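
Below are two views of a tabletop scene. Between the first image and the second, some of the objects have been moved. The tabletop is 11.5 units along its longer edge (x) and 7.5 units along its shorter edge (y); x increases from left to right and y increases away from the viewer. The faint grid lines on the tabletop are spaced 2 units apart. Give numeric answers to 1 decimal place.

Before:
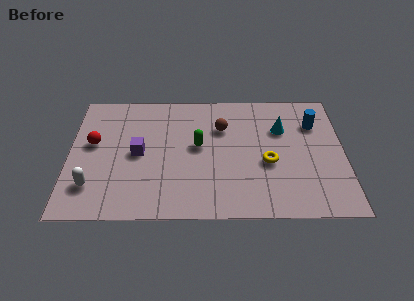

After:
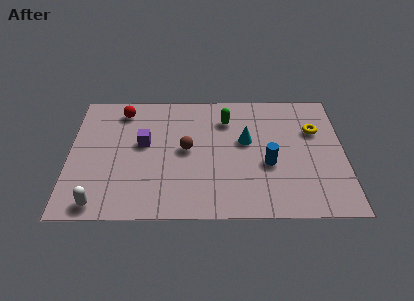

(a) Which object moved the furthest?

the blue cylinder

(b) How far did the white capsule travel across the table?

1.0

The white capsule moved from about (1.0, 1.8) to (1.3, 0.8), a distance of √(0.3² + 1.0²) ≈ 1.0.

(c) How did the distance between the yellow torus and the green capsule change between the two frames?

+0.7

They were about 3.1 units apart before and 3.8 after — 0.7 units further apart.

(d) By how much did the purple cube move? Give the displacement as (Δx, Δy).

(0.2, 0.6)

The purple cube was at about (2.9, 3.7) and moved to about (3.1, 4.3).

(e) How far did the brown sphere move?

2.0

The brown sphere was near (6.4, 5.2) before and (4.9, 3.9) after, so it travelled √(1.5² + 1.3²) ≈ 2.0 units.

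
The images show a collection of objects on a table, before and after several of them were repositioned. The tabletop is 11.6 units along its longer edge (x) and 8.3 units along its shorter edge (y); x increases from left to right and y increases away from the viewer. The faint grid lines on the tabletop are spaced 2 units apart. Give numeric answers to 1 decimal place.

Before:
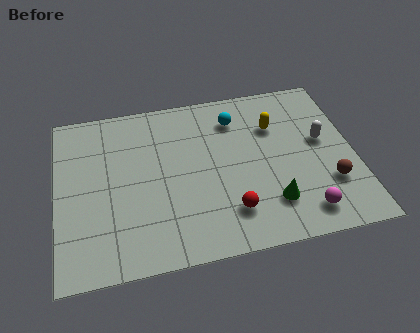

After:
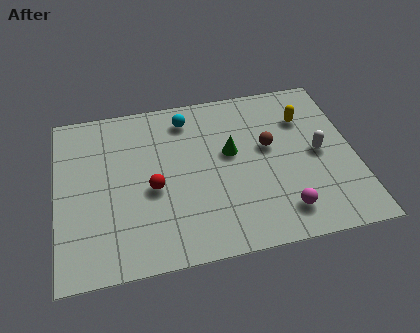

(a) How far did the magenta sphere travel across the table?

0.8

The magenta sphere was near (9.4, 1.3) before and (8.6, 1.5) after, so it travelled √(0.8² + 0.2²) ≈ 0.8 units.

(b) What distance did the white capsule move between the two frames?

0.6

The white capsule moved from about (10.4, 4.7) to (10.2, 4.1), a distance of √(0.2² + 0.6²) ≈ 0.6.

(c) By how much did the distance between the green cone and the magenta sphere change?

+2.4

Before: roughly 1.4 units apart; after: 3.8. That's 2.4 units further apart.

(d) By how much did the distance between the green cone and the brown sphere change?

-0.9

They were about 2.4 units apart before and 1.5 after — 0.9 units closer together.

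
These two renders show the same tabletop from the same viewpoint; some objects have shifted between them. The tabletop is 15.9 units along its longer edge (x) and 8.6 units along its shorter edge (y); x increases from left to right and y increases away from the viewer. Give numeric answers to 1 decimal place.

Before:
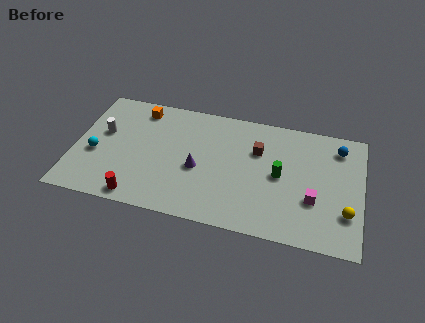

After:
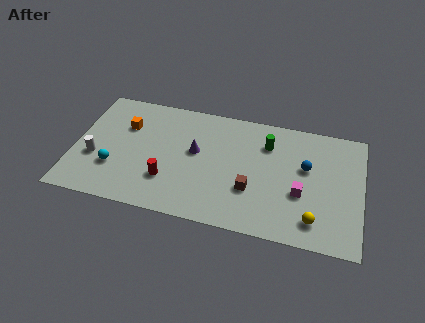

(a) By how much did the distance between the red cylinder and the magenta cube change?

-2.4

Before: roughly 9.7 units apart; after: 7.3. That's 2.4 units closer together.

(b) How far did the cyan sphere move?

1.4

From (1.2, 3.5) to (2.3, 2.7), the cyan sphere covered √(1.1² + 0.8²) ≈ 1.4 units.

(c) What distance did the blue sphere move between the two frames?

2.5

The blue sphere moved from about (14.5, 7.0) to (12.8, 5.2), a distance of √(1.7² + 1.8²) ≈ 2.5.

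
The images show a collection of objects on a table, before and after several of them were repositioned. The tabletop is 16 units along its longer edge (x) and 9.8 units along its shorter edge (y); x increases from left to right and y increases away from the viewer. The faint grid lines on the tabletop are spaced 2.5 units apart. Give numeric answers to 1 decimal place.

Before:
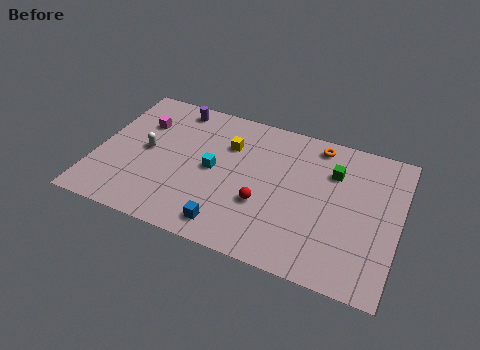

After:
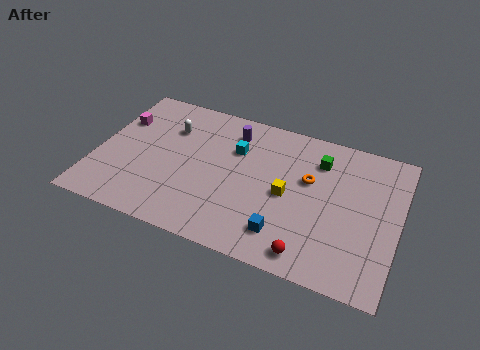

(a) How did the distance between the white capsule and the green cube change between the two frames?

-2.0

They were about 10.0 units apart before and 8.0 after — 2.0 units closer together.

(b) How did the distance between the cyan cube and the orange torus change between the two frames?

-2.3

Before: roughly 6.4 units apart; after: 4.1. That's 2.3 units closer together.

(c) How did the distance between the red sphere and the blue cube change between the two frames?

-1.0

Before: roughly 2.6 units apart; after: 1.6. That's 1.0 units closer together.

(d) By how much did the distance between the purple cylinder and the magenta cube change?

+3.8

The distance was about 2.3 in the first image and 6.1 in the second, so they moved 3.8 units further apart.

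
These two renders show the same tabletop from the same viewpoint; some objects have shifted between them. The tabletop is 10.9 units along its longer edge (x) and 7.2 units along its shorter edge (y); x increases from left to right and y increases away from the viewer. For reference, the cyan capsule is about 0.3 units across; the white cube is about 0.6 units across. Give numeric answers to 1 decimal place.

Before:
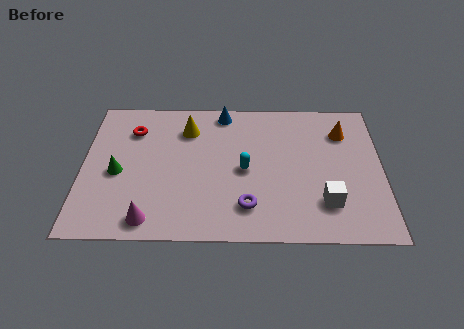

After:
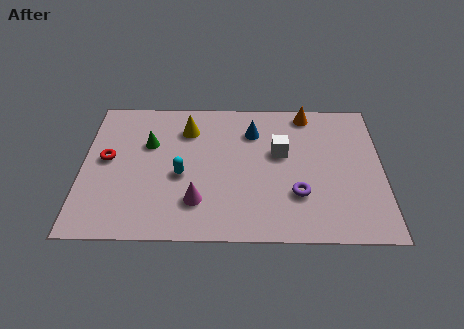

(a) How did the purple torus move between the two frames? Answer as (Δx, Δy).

(1.8, 0.6)

The purple torus started near (6.0, 1.6) and ended near (7.8, 2.2).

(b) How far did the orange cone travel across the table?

1.6

From (9.5, 5.4) to (8.2, 6.4), the orange cone covered √(1.3² + 1.0²) ≈ 1.6 units.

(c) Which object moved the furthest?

the white cube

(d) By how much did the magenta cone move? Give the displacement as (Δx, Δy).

(1.7, 0.9)

From the two frames, the magenta cone sits at roughly (2.5, 0.9) before and (4.2, 1.8) after.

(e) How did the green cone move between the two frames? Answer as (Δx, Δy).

(1.1, 1.5)

The green cone was at about (1.3, 3.2) and moved to about (2.4, 4.7).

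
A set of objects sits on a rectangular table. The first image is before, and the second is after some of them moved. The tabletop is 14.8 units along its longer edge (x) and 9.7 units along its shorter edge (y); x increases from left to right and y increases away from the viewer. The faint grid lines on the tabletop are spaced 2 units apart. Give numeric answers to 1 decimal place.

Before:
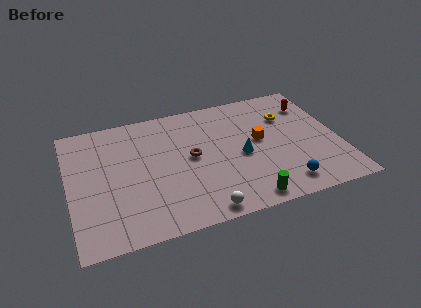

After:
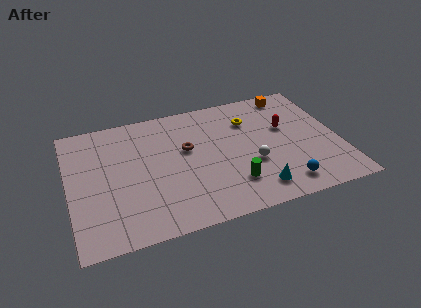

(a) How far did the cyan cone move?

2.8

The cyan cone moved from about (9.4, 4.4) to (9.9, 1.6), a distance of √(0.5² + 2.8²) ≈ 2.8.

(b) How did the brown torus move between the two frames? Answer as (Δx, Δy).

(-0.2, 0.7)

The brown torus started near (6.7, 5.1) and ended near (6.5, 5.8).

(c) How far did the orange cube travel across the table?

3.9

From (10.5, 5.3) to (12.6, 8.6), the orange cube covered √(2.1² + 3.3²) ≈ 3.9 units.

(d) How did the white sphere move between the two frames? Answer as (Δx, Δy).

(3.0, 2.7)

The white sphere started near (6.9, 0.9) and ended near (9.9, 3.6).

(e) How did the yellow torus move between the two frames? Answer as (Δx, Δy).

(-2.1, 0.3)

The yellow torus was at about (12.2, 6.8) and moved to about (10.1, 7.1).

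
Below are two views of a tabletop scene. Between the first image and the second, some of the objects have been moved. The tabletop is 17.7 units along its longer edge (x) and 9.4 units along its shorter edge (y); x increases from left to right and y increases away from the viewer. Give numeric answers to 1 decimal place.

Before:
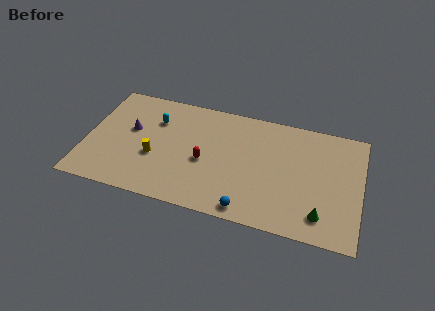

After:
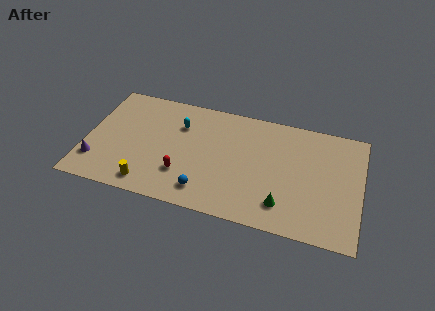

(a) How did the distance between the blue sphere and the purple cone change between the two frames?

-2.0

Before: roughly 9.1 units apart; after: 7.1. That's 2.0 units closer together.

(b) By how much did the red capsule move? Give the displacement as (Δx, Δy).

(-1.3, -1.4)

The red capsule started near (7.7, 4.1) and ended near (6.4, 2.7).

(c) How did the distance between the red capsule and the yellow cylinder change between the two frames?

-0.7

The distance was about 3.2 in the first image and 2.5 in the second, so they moved 0.7 units closer together.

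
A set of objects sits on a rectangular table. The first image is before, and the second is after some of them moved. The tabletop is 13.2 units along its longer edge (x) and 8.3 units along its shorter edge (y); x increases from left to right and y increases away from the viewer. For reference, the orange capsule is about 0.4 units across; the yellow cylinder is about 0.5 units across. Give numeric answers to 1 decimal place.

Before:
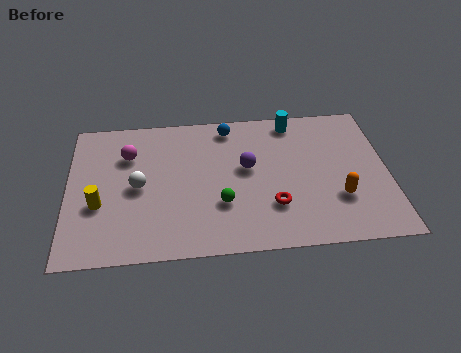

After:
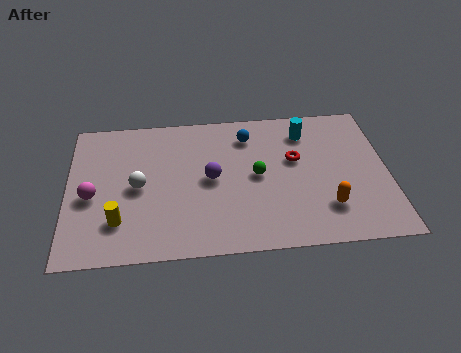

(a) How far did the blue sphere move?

1.0

From (6.7, 7.2) to (7.5, 6.6), the blue sphere covered √(0.8² + 0.6²) ≈ 1.0 units.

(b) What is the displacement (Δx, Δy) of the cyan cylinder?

(0.5, -0.7)

The cyan cylinder started near (9.4, 7.3) and ended near (9.9, 6.6).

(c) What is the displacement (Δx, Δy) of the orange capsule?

(-0.5, -0.5)

The orange capsule started near (11.1, 2.6) and ended near (10.6, 2.1).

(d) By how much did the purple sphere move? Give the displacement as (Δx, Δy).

(-1.5, -0.5)

The purple sphere started near (7.4, 4.7) and ended near (5.9, 4.2).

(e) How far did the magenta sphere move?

2.7

From (2.5, 5.9) to (1.0, 3.6), the magenta sphere covered √(1.5² + 2.3²) ≈ 2.7 units.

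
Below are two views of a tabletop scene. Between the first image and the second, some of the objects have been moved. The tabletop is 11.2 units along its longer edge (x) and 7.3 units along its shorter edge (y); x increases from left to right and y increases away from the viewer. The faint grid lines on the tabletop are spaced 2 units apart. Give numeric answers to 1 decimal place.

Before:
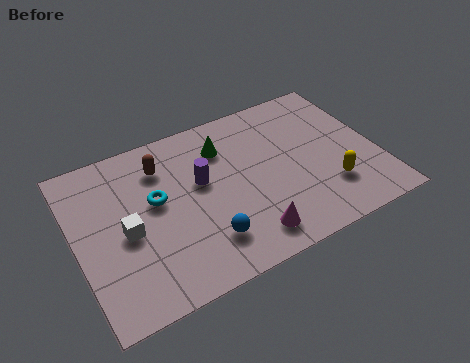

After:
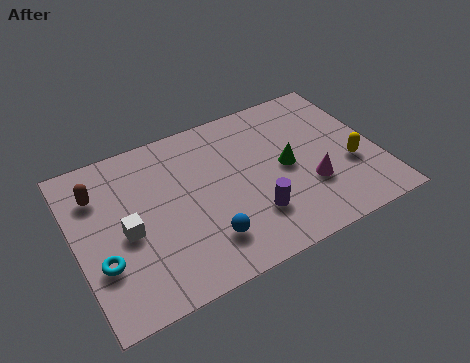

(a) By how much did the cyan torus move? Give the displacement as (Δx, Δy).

(-2.2, -1.8)

The cyan torus started near (3.0, 4.2) and ended near (0.8, 2.4).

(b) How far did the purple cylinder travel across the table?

2.8

The purple cylinder was near (4.7, 4.3) before and (6.3, 2.0) after, so it travelled √(1.6² + 2.3²) ≈ 2.8 units.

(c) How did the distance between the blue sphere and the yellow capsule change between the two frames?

+1.0

Before: roughly 4.7 units apart; after: 5.7. That's 1.0 units further apart.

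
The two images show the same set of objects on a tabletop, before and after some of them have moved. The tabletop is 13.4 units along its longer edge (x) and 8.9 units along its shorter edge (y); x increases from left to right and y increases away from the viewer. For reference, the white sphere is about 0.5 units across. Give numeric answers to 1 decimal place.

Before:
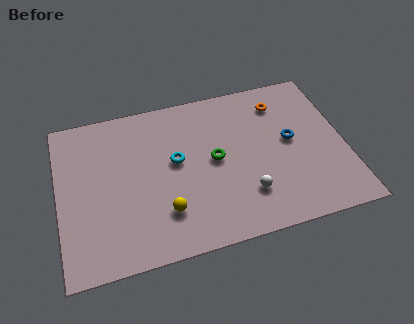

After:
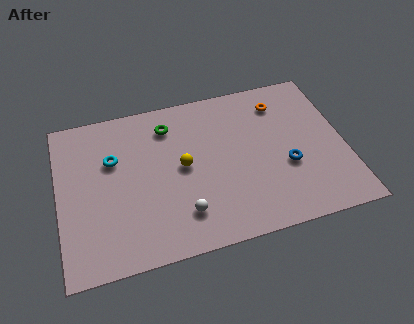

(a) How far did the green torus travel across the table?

3.2

The green torus moved from about (7.3, 4.6) to (5.3, 7.1), a distance of √(2.0² + 2.5²) ≈ 3.2.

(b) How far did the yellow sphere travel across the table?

2.5

From (4.8, 2.3) to (5.8, 4.6), the yellow sphere covered √(1.0² + 2.3²) ≈ 2.5 units.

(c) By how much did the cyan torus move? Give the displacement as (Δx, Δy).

(-2.9, 0.8)

The cyan torus was at about (5.5, 5.0) and moved to about (2.6, 5.8).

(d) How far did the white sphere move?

3.0

The white sphere was near (8.6, 2.3) before and (5.6, 2.0) after, so it travelled √(3.0² + 0.3²) ≈ 3.0 units.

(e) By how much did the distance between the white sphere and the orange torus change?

+1.9

They were about 5.2 units apart before and 7.1 after — 1.9 units further apart.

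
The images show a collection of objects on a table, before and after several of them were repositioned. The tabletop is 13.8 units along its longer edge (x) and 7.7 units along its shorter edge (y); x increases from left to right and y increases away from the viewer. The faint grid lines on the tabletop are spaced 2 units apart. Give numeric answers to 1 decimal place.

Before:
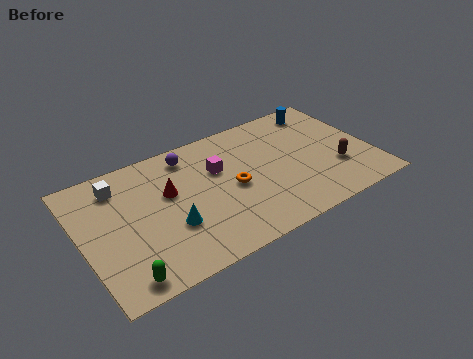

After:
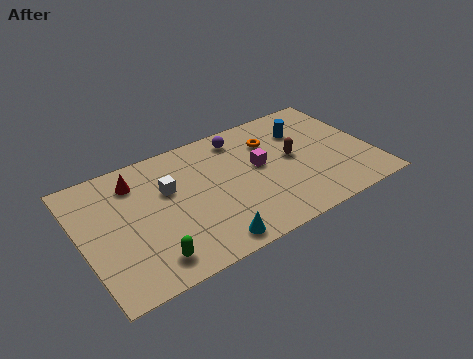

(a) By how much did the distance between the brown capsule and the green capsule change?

-2.8

Before: roughly 10.6 units apart; after: 7.8. That's 2.8 units closer together.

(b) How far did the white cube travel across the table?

2.6

The white cube moved from about (2.0, 6.2) to (4.2, 4.9), a distance of √(2.2² + 1.3²) ≈ 2.6.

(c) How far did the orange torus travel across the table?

3.0

From (7.1, 3.6) to (9.3, 5.6), the orange torus covered √(2.2² + 2.0²) ≈ 3.0 units.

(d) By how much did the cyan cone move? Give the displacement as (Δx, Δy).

(1.5, -1.8)

From the two frames, the cyan cone sits at roughly (4.0, 2.7) before and (5.5, 0.9) after.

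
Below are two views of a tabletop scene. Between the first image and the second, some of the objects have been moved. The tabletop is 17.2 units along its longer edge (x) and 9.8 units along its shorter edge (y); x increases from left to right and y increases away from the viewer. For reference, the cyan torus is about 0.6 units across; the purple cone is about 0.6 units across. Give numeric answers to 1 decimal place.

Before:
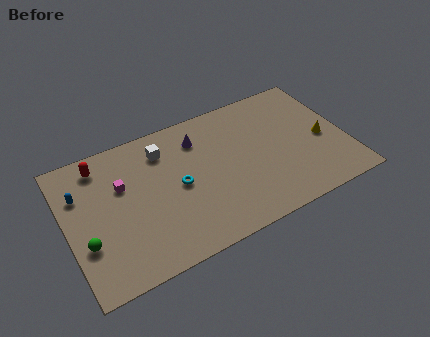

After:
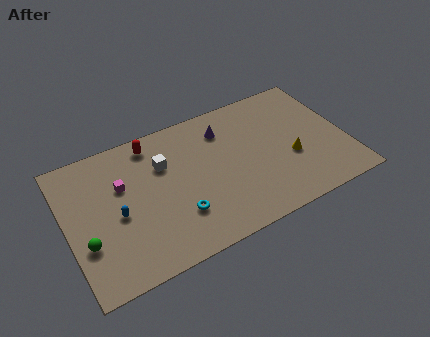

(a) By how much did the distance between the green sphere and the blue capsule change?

-1.2

Before: roughly 3.5 units apart; after: 2.3. That's 1.2 units closer together.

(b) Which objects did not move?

the magenta cube and the green sphere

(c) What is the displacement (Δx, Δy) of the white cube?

(-0.1, -1.0)

The white cube started near (6.2, 7.7) and ended near (6.1, 6.7).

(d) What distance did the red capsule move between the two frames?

3.2

From (2.4, 8.3) to (5.6, 8.5), the red capsule covered √(3.2² + 0.2²) ≈ 3.2 units.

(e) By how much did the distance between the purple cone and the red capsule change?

-1.5

They were about 6.0 units apart before and 4.5 after — 1.5 units closer together.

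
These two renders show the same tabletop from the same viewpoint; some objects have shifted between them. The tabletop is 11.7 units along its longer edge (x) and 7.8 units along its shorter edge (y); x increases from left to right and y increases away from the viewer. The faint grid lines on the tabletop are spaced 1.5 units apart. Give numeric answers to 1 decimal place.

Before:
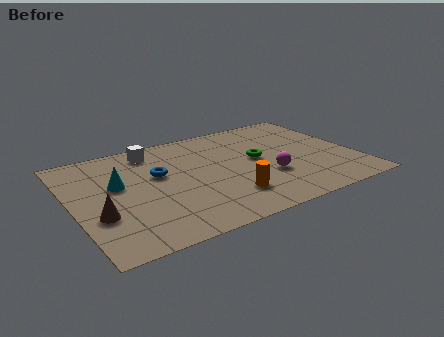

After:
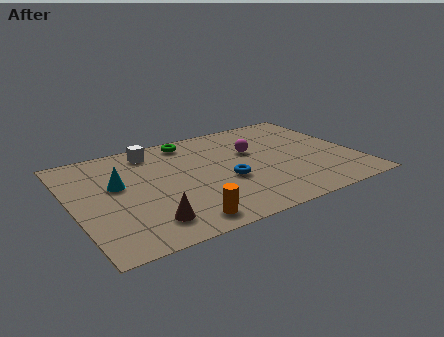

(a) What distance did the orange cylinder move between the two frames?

2.3

From (6.1, 1.9) to (4.0, 1.0), the orange cylinder covered √(2.1² + 0.9²) ≈ 2.3 units.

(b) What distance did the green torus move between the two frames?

3.6

The green torus moved from about (7.7, 4.2) to (5.2, 6.8), a distance of √(2.5² + 2.6²) ≈ 3.6.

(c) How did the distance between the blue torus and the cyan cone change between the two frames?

+2.9

Before: roughly 1.7 units apart; after: 4.6. That's 2.9 units further apart.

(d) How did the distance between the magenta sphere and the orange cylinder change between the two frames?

+3.3

They were about 2.0 units apart before and 5.3 after — 3.3 units further apart.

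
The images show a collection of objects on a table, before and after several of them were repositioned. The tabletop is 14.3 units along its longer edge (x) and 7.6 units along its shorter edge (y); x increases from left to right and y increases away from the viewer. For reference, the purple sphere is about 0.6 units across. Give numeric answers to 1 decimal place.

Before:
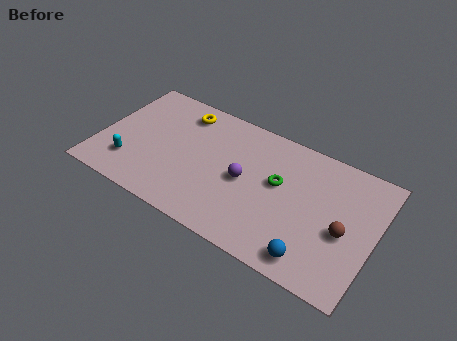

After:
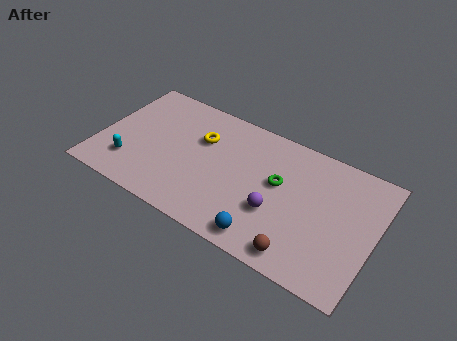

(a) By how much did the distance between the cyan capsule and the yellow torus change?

-0.3

The distance was about 4.9 in the first image and 4.6 in the second, so they moved 0.3 units closer together.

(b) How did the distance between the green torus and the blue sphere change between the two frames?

-0.6

Before: roughly 4.0 units apart; after: 3.4. That's 0.6 units closer together.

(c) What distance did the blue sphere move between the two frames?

2.4

From (11.5, 1.1) to (9.1, 1.0), the blue sphere covered √(2.4² + 0.1²) ≈ 2.4 units.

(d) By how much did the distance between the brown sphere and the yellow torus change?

-2.3

The distance was about 9.4 in the first image and 7.1 in the second, so they moved 2.3 units closer together.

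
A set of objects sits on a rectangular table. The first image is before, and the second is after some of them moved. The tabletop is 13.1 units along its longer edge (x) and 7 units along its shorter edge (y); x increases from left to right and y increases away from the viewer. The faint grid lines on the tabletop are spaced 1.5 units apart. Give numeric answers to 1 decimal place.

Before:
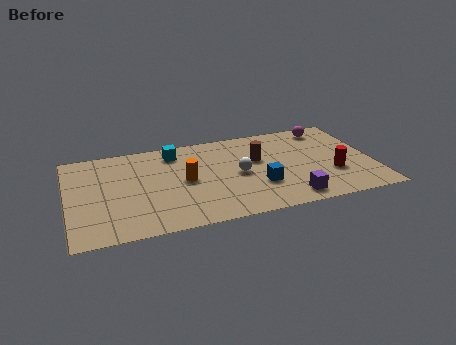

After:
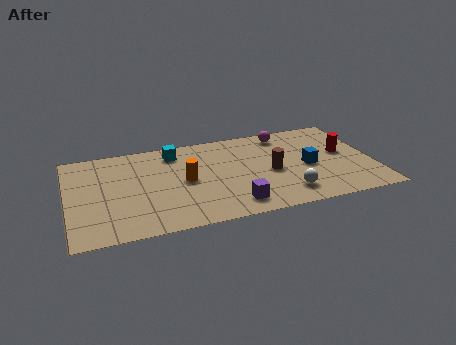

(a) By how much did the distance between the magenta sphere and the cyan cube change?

-1.9

The distance was about 6.7 in the first image and 4.8 in the second, so they moved 1.9 units closer together.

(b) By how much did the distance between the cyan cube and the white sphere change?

+2.8

They were about 3.5 units apart before and 6.3 after — 2.8 units further apart.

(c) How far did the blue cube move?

2.4

The blue cube was near (8.1, 2.3) before and (10.3, 3.2) after, so it travelled √(2.2² + 0.9²) ≈ 2.4 units.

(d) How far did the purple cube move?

2.4

The purple cube was near (9.3, 1.0) before and (6.9, 1.2) after, so it travelled √(2.4² + 0.2²) ≈ 2.4 units.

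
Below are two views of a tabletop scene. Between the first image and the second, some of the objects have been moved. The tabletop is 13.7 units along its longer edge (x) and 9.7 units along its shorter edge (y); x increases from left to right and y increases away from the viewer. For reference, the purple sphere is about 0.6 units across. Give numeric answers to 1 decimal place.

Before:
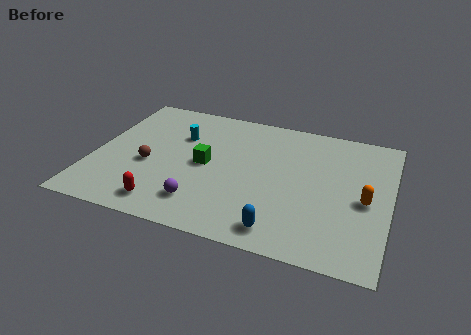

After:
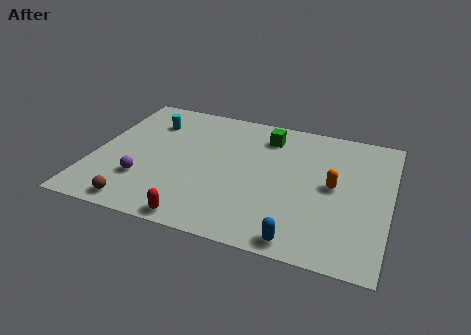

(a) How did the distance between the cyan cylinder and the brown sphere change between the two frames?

+3.4

The distance was about 2.9 in the first image and 6.3 in the second, so they moved 3.4 units further apart.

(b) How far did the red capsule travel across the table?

1.7

From (3.7, 1.4) to (5.3, 0.8), the red capsule covered √(1.6² + 0.6²) ≈ 1.7 units.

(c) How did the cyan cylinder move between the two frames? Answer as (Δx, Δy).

(-1.5, 0.7)

The cyan cylinder was at about (3.8, 6.6) and moved to about (2.3, 7.3).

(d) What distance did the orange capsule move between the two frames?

1.6

From (12.6, 4.4) to (11.1, 5.0), the orange capsule covered √(1.5² + 0.6²) ≈ 1.6 units.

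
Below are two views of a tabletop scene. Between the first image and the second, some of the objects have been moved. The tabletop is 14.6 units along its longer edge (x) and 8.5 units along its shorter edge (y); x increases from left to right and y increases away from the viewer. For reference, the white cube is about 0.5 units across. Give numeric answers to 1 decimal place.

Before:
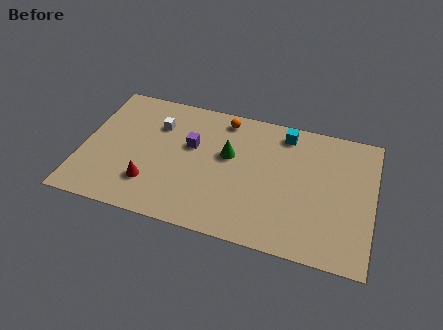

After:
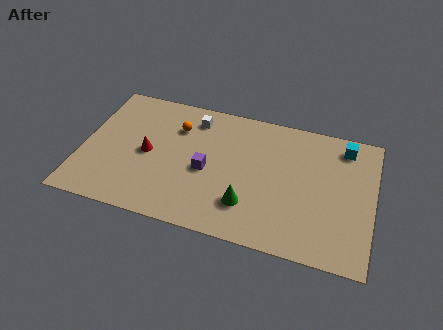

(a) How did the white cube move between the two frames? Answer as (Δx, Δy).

(1.8, 0.9)

From the two frames, the white cube sits at roughly (3.6, 6.1) before and (5.4, 7.0) after.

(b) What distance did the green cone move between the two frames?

3.1

The green cone moved from about (7.3, 5.1) to (8.5, 2.2), a distance of √(1.2² + 2.9²) ≈ 3.1.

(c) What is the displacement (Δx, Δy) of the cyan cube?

(3.0, -0.1)

The cyan cube was at about (10.0, 7.3) and moved to about (13.0, 7.2).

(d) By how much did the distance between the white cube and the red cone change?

-0.3

They were about 3.9 units apart before and 3.6 after — 0.3 units closer together.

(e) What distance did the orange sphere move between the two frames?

2.6

The orange sphere was near (6.9, 7.4) before and (4.6, 6.2) after, so it travelled √(2.3² + 1.2²) ≈ 2.6 units.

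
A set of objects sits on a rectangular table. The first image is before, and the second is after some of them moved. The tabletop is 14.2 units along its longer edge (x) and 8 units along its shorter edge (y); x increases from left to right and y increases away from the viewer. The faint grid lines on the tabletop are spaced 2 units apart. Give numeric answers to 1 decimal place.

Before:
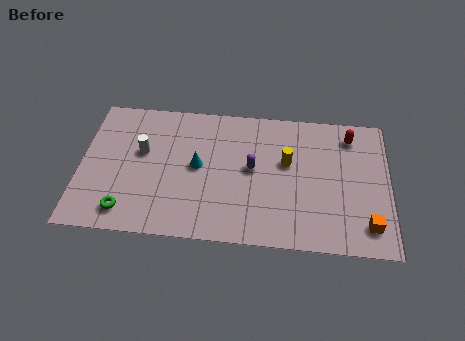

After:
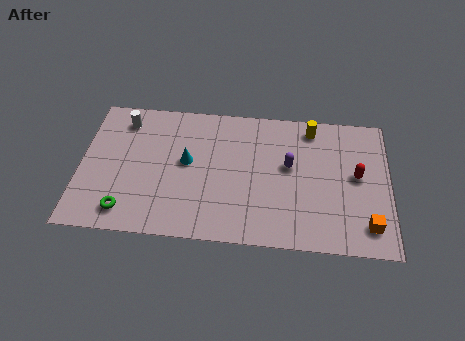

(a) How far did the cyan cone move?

0.5

The cyan cone moved from about (5.4, 4.2) to (4.9, 4.4), a distance of √(0.5² + 0.2²) ≈ 0.5.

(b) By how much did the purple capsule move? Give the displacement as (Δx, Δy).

(1.7, 0.3)

From the two frames, the purple capsule sits at roughly (7.9, 4.3) before and (9.6, 4.6) after.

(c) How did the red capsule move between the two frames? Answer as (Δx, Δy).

(0.3, -2.3)

The red capsule started near (12.4, 6.6) and ended near (12.7, 4.3).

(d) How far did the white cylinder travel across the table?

2.0

From (2.8, 4.8) to (1.9, 6.6), the white cylinder covered √(0.9² + 1.8²) ≈ 2.0 units.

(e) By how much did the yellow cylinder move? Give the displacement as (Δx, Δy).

(1.1, 2.1)

The yellow cylinder was at about (9.5, 4.8) and moved to about (10.6, 6.9).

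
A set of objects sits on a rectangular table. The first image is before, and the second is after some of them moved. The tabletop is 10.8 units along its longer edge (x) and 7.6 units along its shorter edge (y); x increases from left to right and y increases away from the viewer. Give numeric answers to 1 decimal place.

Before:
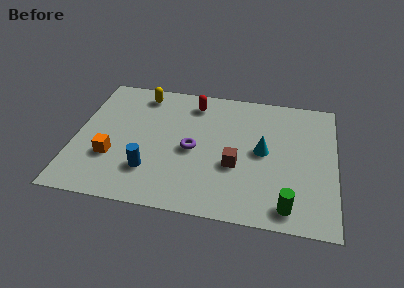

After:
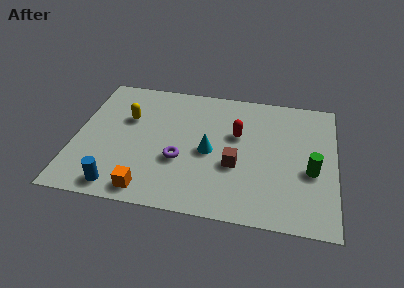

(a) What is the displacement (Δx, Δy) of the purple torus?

(-0.5, -0.7)

From the two frames, the purple torus sits at roughly (4.9, 3.5) before and (4.4, 2.8) after.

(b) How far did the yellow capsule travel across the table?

1.7

The yellow capsule was near (2.6, 6.5) before and (2.1, 4.9) after, so it travelled √(0.5² + 1.6²) ≈ 1.7 units.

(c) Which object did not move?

the brown cube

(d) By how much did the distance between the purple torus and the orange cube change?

-1.2

They were about 3.4 units apart before and 2.2 after — 1.2 units closer together.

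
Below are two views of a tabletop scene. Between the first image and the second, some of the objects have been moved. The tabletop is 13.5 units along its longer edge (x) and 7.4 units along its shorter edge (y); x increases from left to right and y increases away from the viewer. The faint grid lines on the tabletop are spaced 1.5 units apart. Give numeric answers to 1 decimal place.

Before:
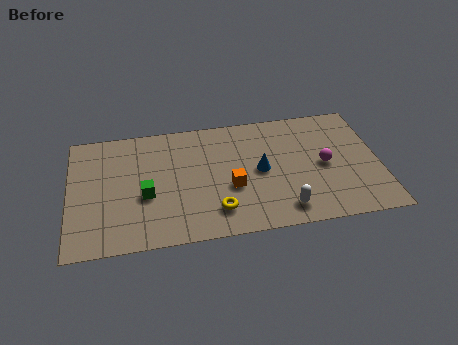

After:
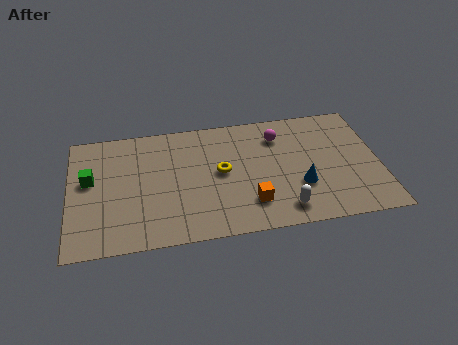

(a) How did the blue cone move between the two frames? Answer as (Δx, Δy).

(1.7, -1.2)

From the two frames, the blue cone sits at roughly (8.3, 3.7) before and (10.0, 2.5) after.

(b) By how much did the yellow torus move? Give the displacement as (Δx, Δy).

(0.3, 2.3)

The yellow torus was at about (6.3, 1.6) and moved to about (6.6, 3.9).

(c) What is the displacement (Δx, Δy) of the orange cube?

(0.8, -1.1)

The orange cube started near (7.0, 2.9) and ended near (7.8, 1.8).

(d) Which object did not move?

the white capsule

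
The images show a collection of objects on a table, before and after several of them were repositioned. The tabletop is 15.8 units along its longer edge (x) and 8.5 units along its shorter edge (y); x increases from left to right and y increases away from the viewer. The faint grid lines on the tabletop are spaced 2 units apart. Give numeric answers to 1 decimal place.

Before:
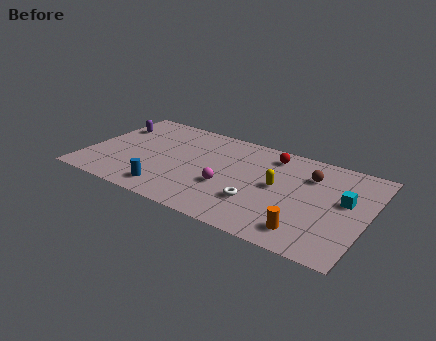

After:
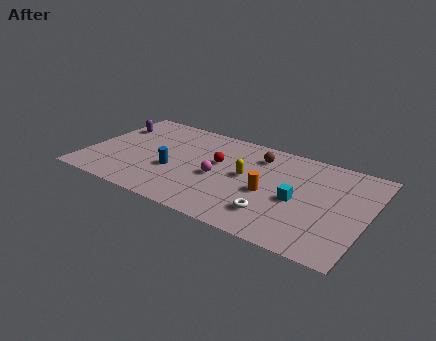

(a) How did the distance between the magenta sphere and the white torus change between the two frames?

+1.9

The distance was about 1.9 in the first image and 3.8 in the second, so they moved 1.9 units further apart.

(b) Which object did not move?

the purple capsule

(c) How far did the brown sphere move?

3.0

The brown sphere was near (12.4, 6.2) before and (9.4, 6.7) after, so it travelled √(3.0² + 0.5²) ≈ 3.0 units.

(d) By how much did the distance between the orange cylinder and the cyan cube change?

-2.2

Before: roughly 3.8 units apart; after: 1.6. That's 2.2 units closer together.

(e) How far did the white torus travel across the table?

1.2

From (9.9, 2.6) to (10.9, 2.0), the white torus covered √(1.0² + 0.6²) ≈ 1.2 units.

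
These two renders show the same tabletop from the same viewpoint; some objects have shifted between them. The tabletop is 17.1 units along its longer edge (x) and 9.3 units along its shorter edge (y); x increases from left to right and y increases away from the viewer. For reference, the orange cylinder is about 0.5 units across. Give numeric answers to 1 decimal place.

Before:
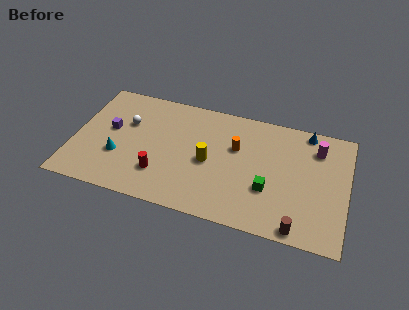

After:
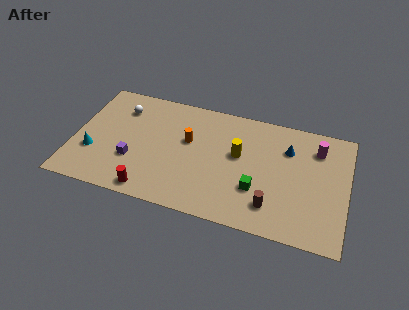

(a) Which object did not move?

the magenta cylinder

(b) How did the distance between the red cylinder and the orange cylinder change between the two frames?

-0.6

The distance was about 5.6 in the first image and 5.0 in the second, so they moved 0.6 units closer together.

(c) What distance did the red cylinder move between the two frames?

1.6

The red cylinder moved from about (5.6, 2.5) to (5.1, 1.0), a distance of √(0.5² + 1.5²) ≈ 1.6.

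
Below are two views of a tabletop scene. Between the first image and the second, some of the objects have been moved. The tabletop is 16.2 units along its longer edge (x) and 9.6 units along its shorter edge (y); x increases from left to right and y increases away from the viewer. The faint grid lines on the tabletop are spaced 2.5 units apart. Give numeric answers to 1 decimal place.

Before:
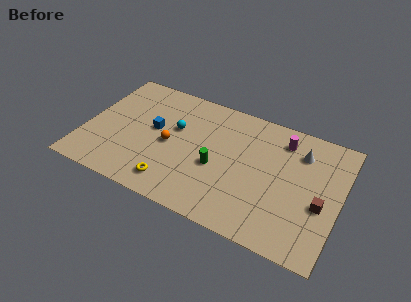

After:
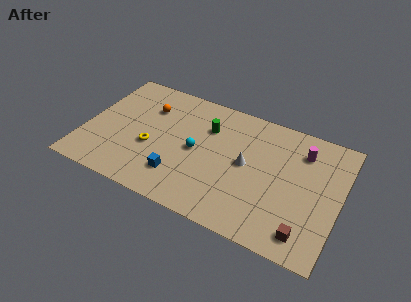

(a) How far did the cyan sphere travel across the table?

1.9

The cyan sphere moved from about (5.6, 5.9) to (7.1, 4.7), a distance of √(1.5² + 1.2²) ≈ 1.9.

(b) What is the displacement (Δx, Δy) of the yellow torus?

(-1.7, 2.2)

The yellow torus started near (6.0, 1.6) and ended near (4.3, 3.8).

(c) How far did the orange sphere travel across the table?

2.9

From (5.4, 4.5) to (3.7, 6.9), the orange sphere covered √(1.7² + 2.4²) ≈ 2.9 units.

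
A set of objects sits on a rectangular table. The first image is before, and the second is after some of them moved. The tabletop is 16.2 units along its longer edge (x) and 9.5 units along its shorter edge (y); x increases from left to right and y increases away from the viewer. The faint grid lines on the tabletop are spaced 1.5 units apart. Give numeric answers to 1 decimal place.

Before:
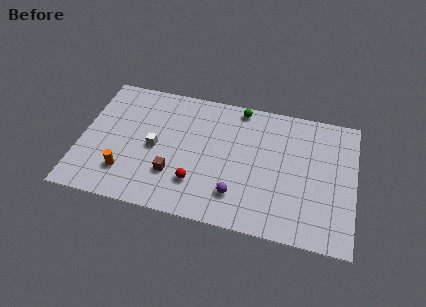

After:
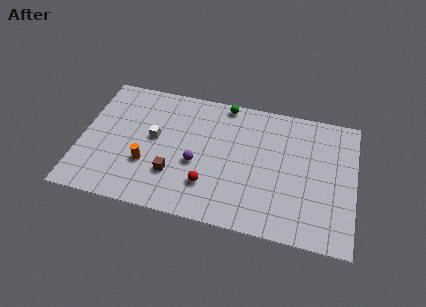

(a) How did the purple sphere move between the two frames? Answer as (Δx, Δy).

(-2.5, 1.7)

From the two frames, the purple sphere sits at roughly (9.4, 2.2) before and (6.9, 3.9) after.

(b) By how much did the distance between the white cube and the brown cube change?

+0.6

They were about 2.1 units apart before and 2.7 after — 0.6 units further apart.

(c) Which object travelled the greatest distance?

the purple sphere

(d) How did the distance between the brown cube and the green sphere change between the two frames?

-0.3

They were about 6.8 units apart before and 6.5 after — 0.3 units closer together.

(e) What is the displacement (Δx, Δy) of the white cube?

(-0.1, 0.7)

The white cube started near (4.4, 4.5) and ended near (4.3, 5.2).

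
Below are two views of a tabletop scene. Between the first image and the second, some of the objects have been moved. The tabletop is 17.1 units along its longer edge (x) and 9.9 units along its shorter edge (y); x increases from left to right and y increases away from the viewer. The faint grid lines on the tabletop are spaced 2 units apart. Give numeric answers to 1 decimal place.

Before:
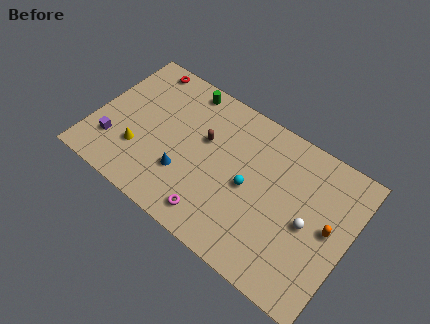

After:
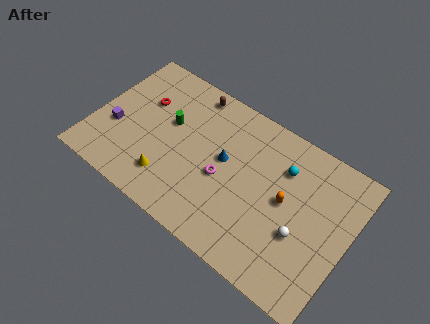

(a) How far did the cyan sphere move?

3.1

From (10.5, 4.7) to (12.4, 7.2), the cyan sphere covered √(1.9² + 2.5²) ≈ 3.1 units.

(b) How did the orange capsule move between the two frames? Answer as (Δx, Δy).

(-2.9, 0.1)

From the two frames, the orange capsule sits at roughly (15.8, 5.1) before and (12.9, 5.2) after.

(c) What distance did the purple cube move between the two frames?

1.1

From (1.6, 2.6) to (1.5, 3.7), the purple cube covered √(0.1² + 1.1²) ≈ 1.1 units.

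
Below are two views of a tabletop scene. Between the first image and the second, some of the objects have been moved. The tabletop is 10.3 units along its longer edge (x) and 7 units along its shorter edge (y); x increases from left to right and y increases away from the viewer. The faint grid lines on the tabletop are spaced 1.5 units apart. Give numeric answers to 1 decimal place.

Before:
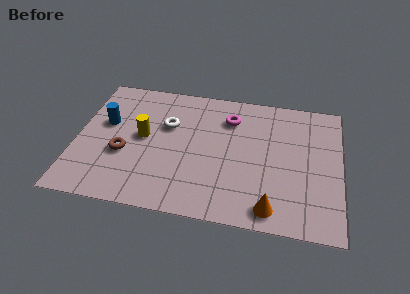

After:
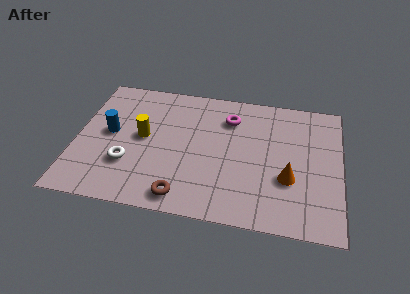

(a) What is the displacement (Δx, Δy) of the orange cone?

(0.6, 1.6)

The orange cone was at about (7.7, 0.9) and moved to about (8.3, 2.5).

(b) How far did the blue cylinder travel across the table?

0.5

The blue cylinder moved from about (1.1, 4.2) to (1.3, 3.7), a distance of √(0.2² + 0.5²) ≈ 0.5.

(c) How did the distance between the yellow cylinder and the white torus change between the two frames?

+0.4

They were about 1.2 units apart before and 1.6 after — 0.4 units further apart.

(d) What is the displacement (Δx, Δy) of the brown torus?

(2.4, -1.8)

From the two frames, the brown torus sits at roughly (1.9, 2.7) before and (4.3, 0.9) after.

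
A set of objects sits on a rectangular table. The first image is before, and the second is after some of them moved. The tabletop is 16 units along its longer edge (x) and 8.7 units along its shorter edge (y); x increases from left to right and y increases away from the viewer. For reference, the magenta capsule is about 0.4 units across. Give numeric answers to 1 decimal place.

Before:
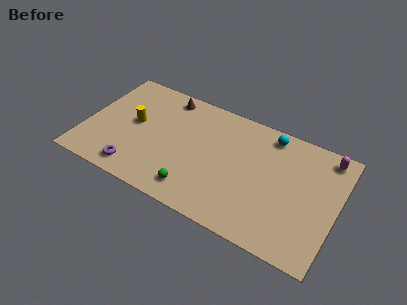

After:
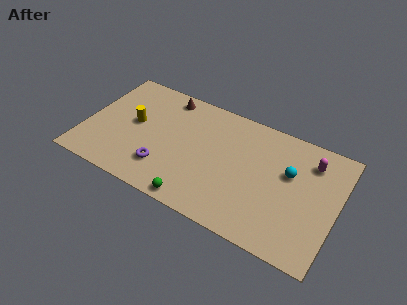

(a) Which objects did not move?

the yellow cylinder and the brown cone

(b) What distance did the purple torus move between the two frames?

1.9

From (3.6, 1.3) to (5.3, 2.2), the purple torus covered √(1.7² + 0.9²) ≈ 1.9 units.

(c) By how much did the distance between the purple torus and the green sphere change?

-1.1

They were about 3.8 units apart before and 2.7 after — 1.1 units closer together.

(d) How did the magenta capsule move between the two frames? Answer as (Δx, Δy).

(-0.9, -0.8)

From the two frames, the magenta capsule sits at roughly (15.0, 7.6) before and (14.1, 6.8) after.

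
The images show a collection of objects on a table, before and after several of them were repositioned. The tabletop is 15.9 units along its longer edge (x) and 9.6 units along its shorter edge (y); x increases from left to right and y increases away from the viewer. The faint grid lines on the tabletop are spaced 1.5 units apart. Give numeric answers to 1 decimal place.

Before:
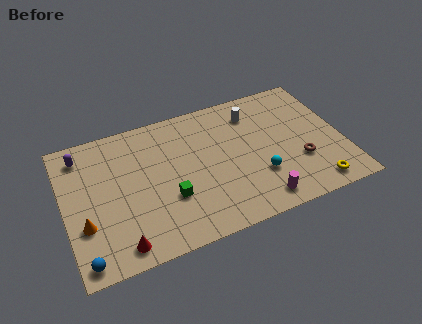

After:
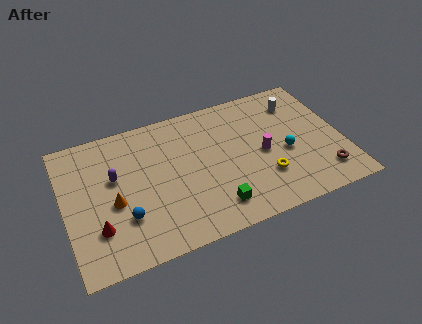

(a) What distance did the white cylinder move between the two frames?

2.6

The white cylinder moved from about (11.1, 7.6) to (13.7, 7.5), a distance of √(2.6² + 0.1²) ≈ 2.6.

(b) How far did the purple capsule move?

2.8

From (1.2, 8.0) to (2.9, 5.8), the purple capsule covered √(1.7² + 2.2²) ≈ 2.8 units.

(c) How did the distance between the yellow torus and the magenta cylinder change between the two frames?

-1.5

The distance was about 3.2 in the first image and 1.7 in the second, so they moved 1.5 units closer together.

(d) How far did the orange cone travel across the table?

1.9

The orange cone was near (1.0, 3.2) before and (2.7, 4.1) after, so it travelled √(1.7² + 0.9²) ≈ 1.9 units.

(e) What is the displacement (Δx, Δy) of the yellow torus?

(-2.7, 1.6)

The yellow torus started near (13.9, 1.2) and ended near (11.2, 2.8).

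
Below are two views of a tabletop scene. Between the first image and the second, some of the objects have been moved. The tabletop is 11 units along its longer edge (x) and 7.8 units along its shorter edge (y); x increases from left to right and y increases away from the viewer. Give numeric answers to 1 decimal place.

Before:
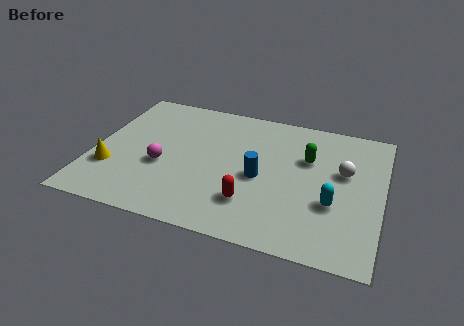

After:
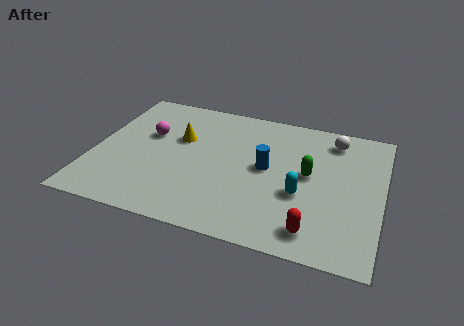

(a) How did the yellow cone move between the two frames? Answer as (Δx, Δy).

(2.4, 2.5)

From the two frames, the yellow cone sits at roughly (0.8, 2.4) before and (3.2, 4.9) after.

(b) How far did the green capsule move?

0.9

The green capsule moved from about (8.1, 5.1) to (8.2, 4.2), a distance of √(0.1² + 0.9²) ≈ 0.9.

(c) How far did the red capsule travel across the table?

2.5

From (6.2, 2.0) to (8.6, 1.2), the red capsule covered √(2.4² + 0.8²) ≈ 2.5 units.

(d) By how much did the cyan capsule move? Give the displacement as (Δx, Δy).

(-1.2, 0.2)

The cyan capsule was at about (9.2, 2.8) and moved to about (8.0, 3.0).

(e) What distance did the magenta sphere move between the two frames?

1.8

From (2.7, 3.1) to (2.0, 4.8), the magenta sphere covered √(0.7² + 1.7²) ≈ 1.8 units.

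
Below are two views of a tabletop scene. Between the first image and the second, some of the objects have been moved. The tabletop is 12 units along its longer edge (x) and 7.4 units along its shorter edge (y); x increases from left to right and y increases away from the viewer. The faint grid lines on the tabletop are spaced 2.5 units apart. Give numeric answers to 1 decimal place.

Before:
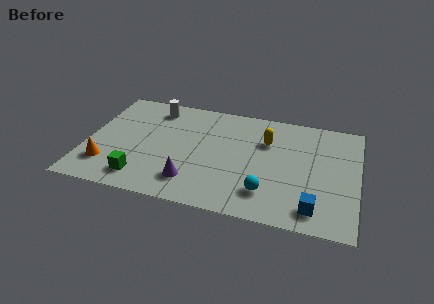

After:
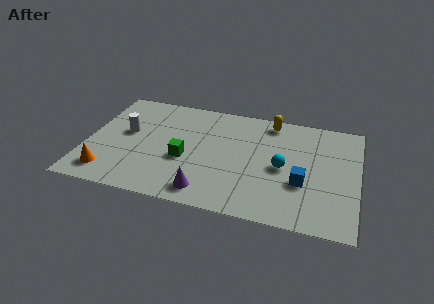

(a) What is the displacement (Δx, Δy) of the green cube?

(1.8, 1.7)

From the two frames, the green cube sits at roughly (2.6, 1.3) before and (4.4, 3.0) after.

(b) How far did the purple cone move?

0.9

From (4.8, 1.6) to (5.5, 1.1), the purple cone covered √(0.7² + 0.5²) ≈ 0.9 units.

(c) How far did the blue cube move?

1.6

The blue cube was near (10.2, 1.2) before and (9.6, 2.7) after, so it travelled √(0.6² + 1.5²) ≈ 1.6 units.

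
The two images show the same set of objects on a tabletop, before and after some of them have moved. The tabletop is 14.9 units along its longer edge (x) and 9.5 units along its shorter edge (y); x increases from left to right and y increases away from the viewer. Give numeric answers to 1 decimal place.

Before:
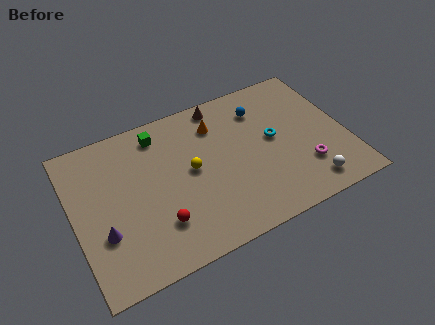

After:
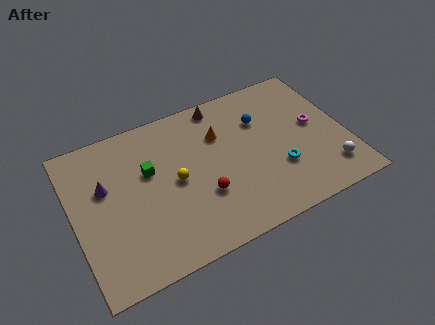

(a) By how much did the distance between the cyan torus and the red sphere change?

-3.0

The distance was about 7.2 in the first image and 4.2 in the second, so they moved 3.0 units closer together.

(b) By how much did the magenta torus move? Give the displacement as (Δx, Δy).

(0.9, 2.5)

The magenta torus started near (12.4, 2.6) and ended near (13.3, 5.1).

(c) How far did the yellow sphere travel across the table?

0.9

From (6.4, 5.0) to (5.5, 4.7), the yellow sphere covered √(0.9² + 0.3²) ≈ 0.9 units.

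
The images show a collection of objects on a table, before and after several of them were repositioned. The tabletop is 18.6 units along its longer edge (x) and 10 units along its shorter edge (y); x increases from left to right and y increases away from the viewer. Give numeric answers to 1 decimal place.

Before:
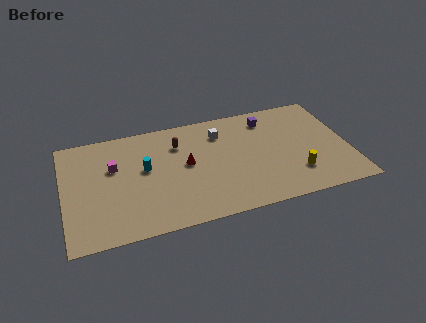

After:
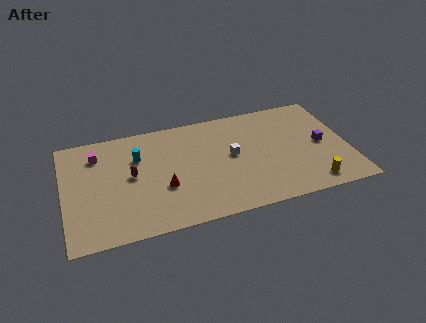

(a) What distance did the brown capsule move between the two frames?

3.8

The brown capsule moved from about (7.6, 7.4) to (4.4, 5.3), a distance of √(3.2² + 2.1²) ≈ 3.8.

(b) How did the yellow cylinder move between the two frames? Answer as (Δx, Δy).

(0.9, -1.2)

The yellow cylinder was at about (15.0, 2.6) and moved to about (15.9, 1.4).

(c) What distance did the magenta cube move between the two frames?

1.7

The magenta cube was near (3.3, 6.4) before and (2.3, 7.8) after, so it travelled √(1.0² + 1.4²) ≈ 1.7 units.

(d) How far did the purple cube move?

4.7

The purple cube moved from about (13.6, 8.2) to (16.9, 4.9), a distance of √(3.3² + 3.3²) ≈ 4.7.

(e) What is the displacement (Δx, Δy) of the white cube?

(0.6, -2.3)

The white cube was at about (10.4, 7.7) and moved to about (11.0, 5.4).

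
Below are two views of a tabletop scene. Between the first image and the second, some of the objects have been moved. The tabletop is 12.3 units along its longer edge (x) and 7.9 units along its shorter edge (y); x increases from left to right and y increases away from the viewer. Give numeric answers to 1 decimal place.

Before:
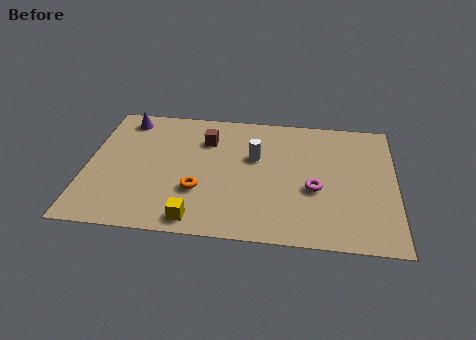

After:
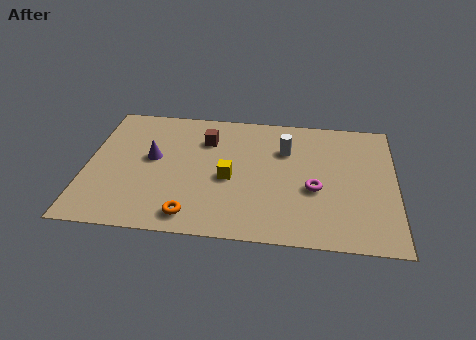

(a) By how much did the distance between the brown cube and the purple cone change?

-0.9

The distance was about 3.4 in the first image and 2.5 in the second, so they moved 0.9 units closer together.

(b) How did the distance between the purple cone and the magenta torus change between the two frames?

-1.9

Before: roughly 8.5 units apart; after: 6.6. That's 1.9 units closer together.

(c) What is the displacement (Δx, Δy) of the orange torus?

(-0.2, -1.5)

From the two frames, the orange torus sits at roughly (4.5, 2.6) before and (4.3, 1.1) after.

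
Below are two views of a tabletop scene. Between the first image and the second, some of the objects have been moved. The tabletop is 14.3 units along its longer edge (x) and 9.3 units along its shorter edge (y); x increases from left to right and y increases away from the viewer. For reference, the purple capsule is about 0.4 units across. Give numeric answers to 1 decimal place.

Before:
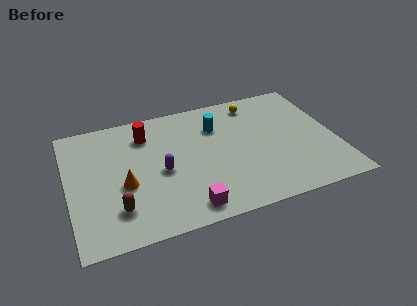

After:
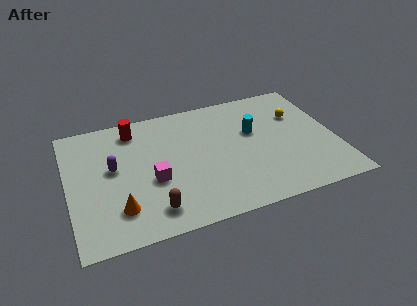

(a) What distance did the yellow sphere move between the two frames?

2.7

From (10.3, 7.9) to (12.5, 6.3), the yellow sphere covered √(2.2² + 1.6²) ≈ 2.7 units.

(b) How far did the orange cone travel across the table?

1.6

The orange cone moved from about (2.9, 3.8) to (2.5, 2.2), a distance of √(0.4² + 1.6²) ≈ 1.6.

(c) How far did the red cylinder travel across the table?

0.8

From (4.3, 7.2) to (3.7, 7.8), the red cylinder covered √(0.6² + 0.6²) ≈ 0.8 units.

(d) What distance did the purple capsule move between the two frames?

2.7

The purple capsule was near (4.9, 4.2) before and (2.4, 5.2) after, so it travelled √(2.5² + 1.0²) ≈ 2.7 units.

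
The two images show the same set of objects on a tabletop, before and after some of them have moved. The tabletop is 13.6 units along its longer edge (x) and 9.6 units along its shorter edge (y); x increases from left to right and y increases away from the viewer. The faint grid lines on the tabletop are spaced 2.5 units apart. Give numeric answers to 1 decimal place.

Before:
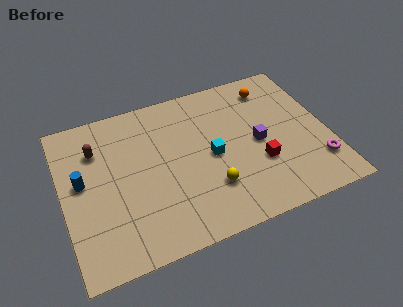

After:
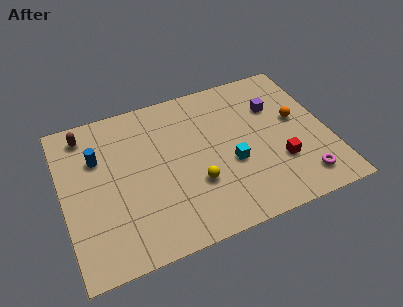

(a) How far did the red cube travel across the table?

1.0

From (9.9, 3.3) to (10.9, 3.0), the red cube covered √(1.0² + 0.3²) ≈ 1.0 units.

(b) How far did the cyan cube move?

1.2

From (7.6, 4.6) to (8.5, 3.8), the cyan cube covered √(0.9² + 0.8²) ≈ 1.2 units.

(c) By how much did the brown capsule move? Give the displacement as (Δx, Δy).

(-0.5, 1.2)

From the two frames, the brown capsule sits at roughly (1.9, 7.0) before and (1.4, 8.2) after.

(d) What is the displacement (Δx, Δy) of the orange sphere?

(1.0, -2.5)

The orange sphere started near (11.1, 7.9) and ended near (12.1, 5.4).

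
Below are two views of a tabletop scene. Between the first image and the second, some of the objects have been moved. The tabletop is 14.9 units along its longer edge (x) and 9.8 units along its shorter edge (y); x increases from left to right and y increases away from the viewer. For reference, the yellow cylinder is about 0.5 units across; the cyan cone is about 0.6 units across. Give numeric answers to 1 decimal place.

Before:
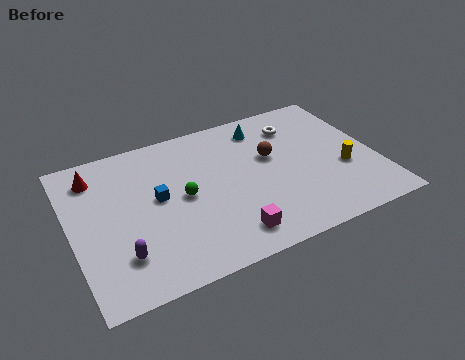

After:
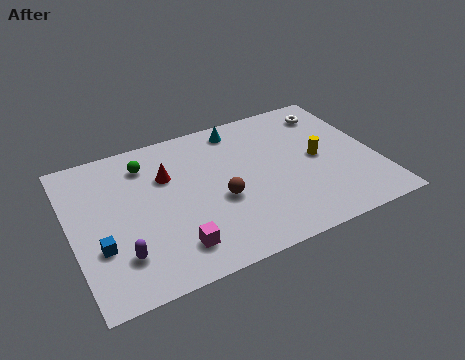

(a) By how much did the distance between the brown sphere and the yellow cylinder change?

+1.1

The distance was about 4.0 in the first image and 5.1 in the second, so they moved 1.1 units further apart.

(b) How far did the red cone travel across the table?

3.6

From (1.4, 7.9) to (4.8, 6.6), the red cone covered √(3.4² + 1.3²) ≈ 3.6 units.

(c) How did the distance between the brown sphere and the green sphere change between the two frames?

+0.4

The distance was about 4.6 in the first image and 5.0 in the second, so they moved 0.4 units further apart.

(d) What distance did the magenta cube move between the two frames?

2.6

From (7.2, 1.6) to (4.6, 1.9), the magenta cube covered √(2.6² + 0.3²) ≈ 2.6 units.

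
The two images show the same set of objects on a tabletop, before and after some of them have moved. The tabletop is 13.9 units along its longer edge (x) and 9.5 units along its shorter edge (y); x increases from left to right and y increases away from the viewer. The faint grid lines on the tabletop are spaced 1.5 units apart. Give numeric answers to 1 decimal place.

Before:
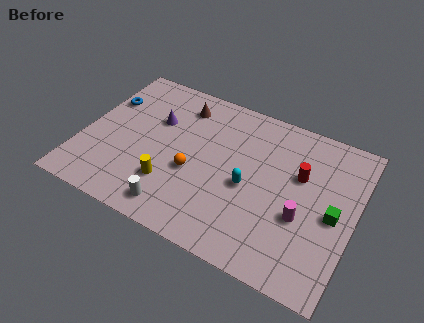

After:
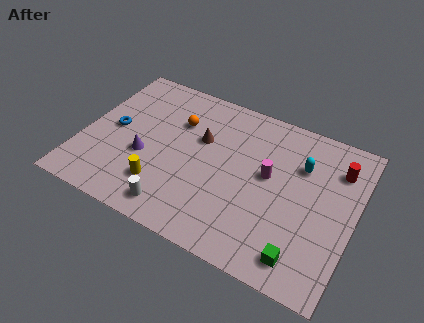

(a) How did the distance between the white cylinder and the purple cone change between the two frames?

-2.1

They were about 5.2 units apart before and 3.1 after — 2.1 units closer together.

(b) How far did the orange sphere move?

3.0

The orange sphere moved from about (5.8, 3.8) to (4.6, 6.6), a distance of √(1.2² + 2.8²) ≈ 3.0.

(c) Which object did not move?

the white cylinder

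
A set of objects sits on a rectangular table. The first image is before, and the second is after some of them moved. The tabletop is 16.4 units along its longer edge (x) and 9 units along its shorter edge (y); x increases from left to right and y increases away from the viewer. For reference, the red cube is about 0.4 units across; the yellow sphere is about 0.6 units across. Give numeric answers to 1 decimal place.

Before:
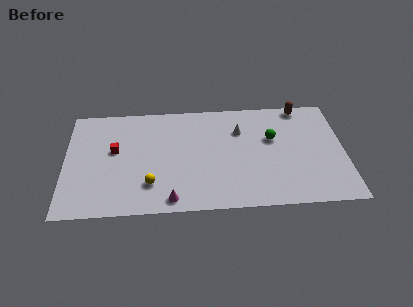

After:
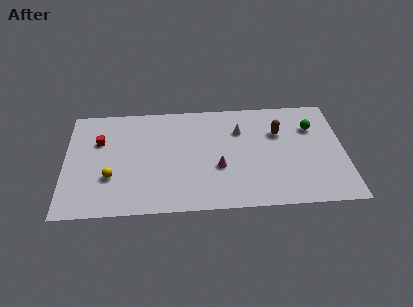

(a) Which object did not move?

the white cone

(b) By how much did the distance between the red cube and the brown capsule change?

-0.9

The distance was about 11.5 in the first image and 10.6 in the second, so they moved 0.9 units closer together.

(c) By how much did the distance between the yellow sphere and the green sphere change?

+4.5

The distance was about 7.9 in the first image and 12.4 in the second, so they moved 4.5 units further apart.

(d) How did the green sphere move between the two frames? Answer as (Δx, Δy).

(2.4, 0.8)

The green sphere was at about (12.2, 5.6) and moved to about (14.6, 6.4).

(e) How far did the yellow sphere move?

2.4

From (5.0, 2.3) to (2.7, 3.0), the yellow sphere covered √(2.3² + 0.7²) ≈ 2.4 units.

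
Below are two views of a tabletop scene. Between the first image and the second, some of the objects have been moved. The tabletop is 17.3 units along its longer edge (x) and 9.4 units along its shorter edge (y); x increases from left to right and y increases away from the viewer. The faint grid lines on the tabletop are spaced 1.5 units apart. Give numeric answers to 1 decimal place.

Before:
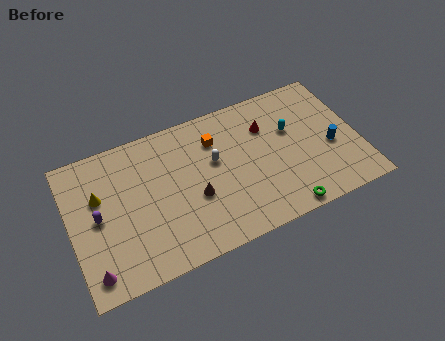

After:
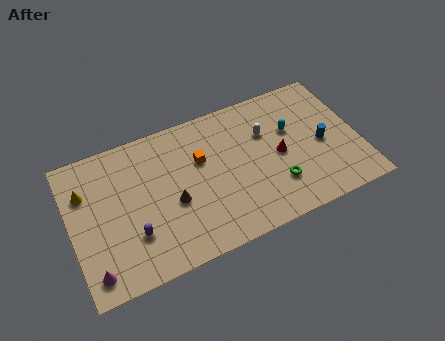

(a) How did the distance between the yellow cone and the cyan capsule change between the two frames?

+0.8

The distance was about 11.6 in the first image and 12.4 in the second, so they moved 0.8 units further apart.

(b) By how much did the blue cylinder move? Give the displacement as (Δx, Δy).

(-0.5, 0.4)

From the two frames, the blue cylinder sits at roughly (15.6, 3.9) before and (15.1, 4.3) after.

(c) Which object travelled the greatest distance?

the white capsule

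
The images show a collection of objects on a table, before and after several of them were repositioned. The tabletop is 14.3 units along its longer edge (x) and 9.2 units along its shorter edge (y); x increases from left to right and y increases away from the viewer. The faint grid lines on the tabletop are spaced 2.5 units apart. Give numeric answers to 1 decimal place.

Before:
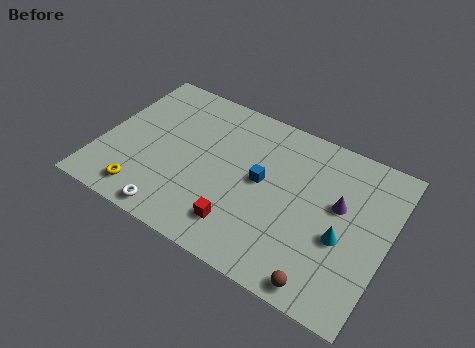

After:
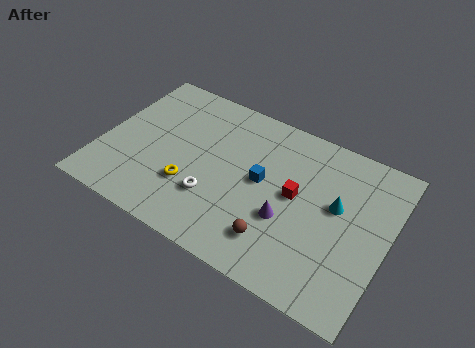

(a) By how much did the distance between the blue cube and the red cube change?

-1.4

Before: roughly 3.1 units apart; after: 1.7. That's 1.4 units closer together.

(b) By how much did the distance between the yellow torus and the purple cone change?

-5.2

They were about 10.0 units apart before and 4.8 after — 5.2 units closer together.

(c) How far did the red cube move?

3.8

From (7.4, 1.9) to (9.7, 4.9), the red cube covered √(2.3² + 3.0²) ≈ 3.8 units.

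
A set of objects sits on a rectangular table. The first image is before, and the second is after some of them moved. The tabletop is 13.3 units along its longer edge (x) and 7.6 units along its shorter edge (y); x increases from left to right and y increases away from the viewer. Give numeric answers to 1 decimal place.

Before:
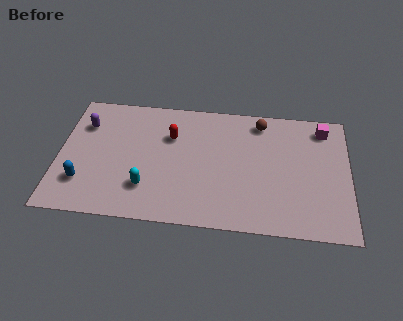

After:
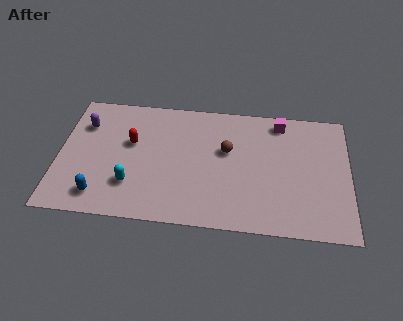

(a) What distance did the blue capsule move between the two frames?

1.1

The blue capsule was near (1.2, 2.0) before and (2.0, 1.3) after, so it travelled √(0.8² + 0.7²) ≈ 1.1 units.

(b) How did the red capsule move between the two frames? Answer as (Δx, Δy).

(-1.8, -0.6)

The red capsule was at about (5.1, 5.2) and moved to about (3.3, 4.6).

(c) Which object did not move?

the purple capsule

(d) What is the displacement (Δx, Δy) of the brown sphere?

(-1.5, -1.9)

The brown sphere was at about (9.2, 6.5) and moved to about (7.7, 4.6).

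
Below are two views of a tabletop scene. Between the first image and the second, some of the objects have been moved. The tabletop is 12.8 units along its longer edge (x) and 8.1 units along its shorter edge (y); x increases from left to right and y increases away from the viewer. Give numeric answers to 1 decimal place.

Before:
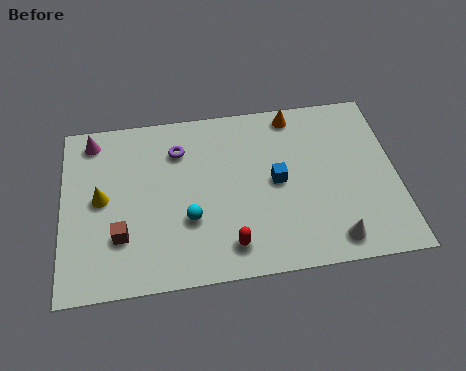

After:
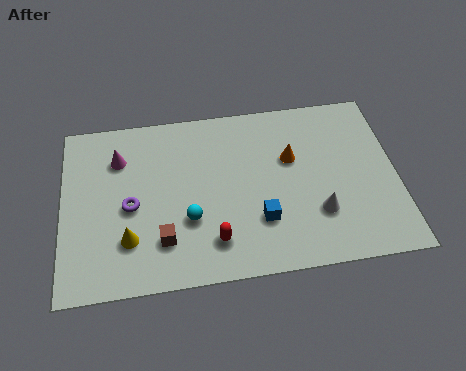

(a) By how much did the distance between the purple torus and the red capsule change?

-1.3

Before: roughly 5.0 units apart; after: 3.7. That's 1.3 units closer together.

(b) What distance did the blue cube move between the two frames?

1.8

From (8.2, 4.1) to (7.5, 2.4), the blue cube covered √(0.7² + 1.7²) ≈ 1.8 units.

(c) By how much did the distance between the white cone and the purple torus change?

-0.4

The distance was about 7.6 in the first image and 7.2 in the second, so they moved 0.4 units closer together.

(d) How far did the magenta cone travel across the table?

1.4

The magenta cone was near (1.2, 7.0) before and (2.2, 6.0) after, so it travelled √(1.0² + 1.0²) ≈ 1.4 units.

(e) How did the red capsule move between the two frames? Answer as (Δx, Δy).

(-0.6, 0.3)

The red capsule was at about (6.3, 1.4) and moved to about (5.7, 1.7).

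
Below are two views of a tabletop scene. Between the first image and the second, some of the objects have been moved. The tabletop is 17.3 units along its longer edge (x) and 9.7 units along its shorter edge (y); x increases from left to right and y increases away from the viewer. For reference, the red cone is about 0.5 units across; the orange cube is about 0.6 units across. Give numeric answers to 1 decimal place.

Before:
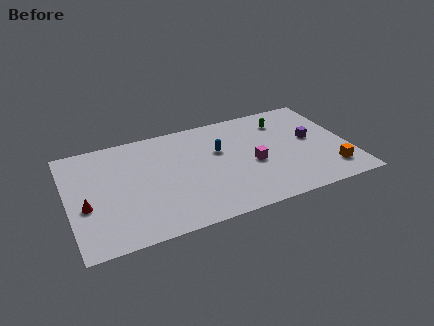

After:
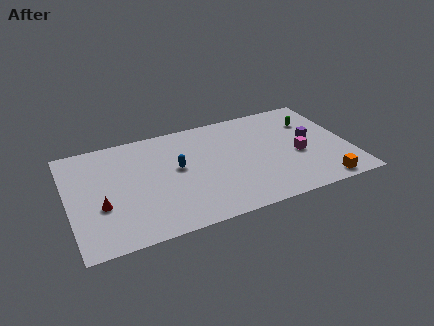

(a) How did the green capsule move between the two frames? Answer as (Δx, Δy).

(1.7, -0.6)

The green capsule started near (13.6, 7.6) and ended near (15.3, 7.0).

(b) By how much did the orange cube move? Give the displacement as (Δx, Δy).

(-0.7, -1.0)

The orange cube was at about (15.9, 2.0) and moved to about (15.2, 1.0).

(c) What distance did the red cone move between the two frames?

0.9

The red cone was near (1.0, 3.9) before and (1.9, 3.6) after, so it travelled √(0.9² + 0.3²) ≈ 0.9 units.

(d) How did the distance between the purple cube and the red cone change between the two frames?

-0.9

Before: roughly 14.2 units apart; after: 13.3. That's 0.9 units closer together.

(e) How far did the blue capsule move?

2.8

From (9.4, 6.1) to (6.7, 5.4), the blue capsule covered √(2.7² + 0.7²) ≈ 2.8 units.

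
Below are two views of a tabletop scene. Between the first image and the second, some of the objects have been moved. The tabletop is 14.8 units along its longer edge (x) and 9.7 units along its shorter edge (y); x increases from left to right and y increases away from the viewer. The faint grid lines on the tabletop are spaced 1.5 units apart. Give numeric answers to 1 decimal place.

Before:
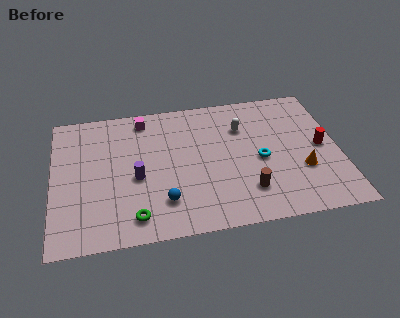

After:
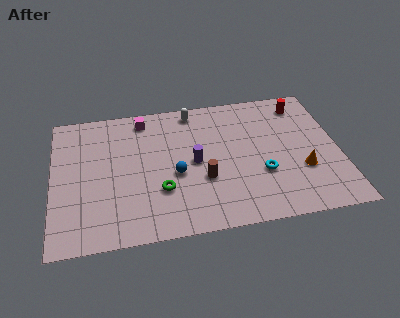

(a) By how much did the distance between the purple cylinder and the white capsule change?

-2.4

They were about 6.2 units apart before and 3.8 after — 2.4 units closer together.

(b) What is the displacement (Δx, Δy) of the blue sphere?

(0.7, 1.8)

The blue sphere was at about (5.6, 2.3) and moved to about (6.3, 4.1).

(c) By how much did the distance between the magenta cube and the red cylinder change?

-1.5

They were about 9.8 units apart before and 8.3 after — 1.5 units closer together.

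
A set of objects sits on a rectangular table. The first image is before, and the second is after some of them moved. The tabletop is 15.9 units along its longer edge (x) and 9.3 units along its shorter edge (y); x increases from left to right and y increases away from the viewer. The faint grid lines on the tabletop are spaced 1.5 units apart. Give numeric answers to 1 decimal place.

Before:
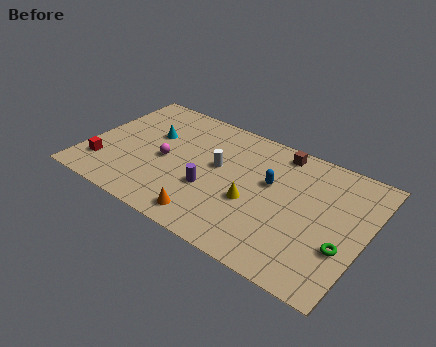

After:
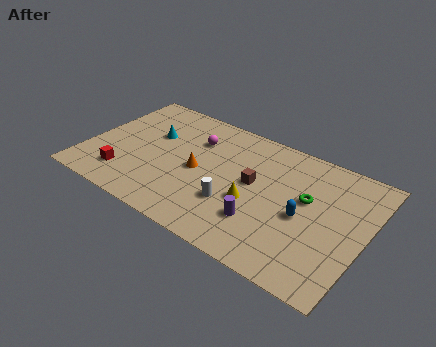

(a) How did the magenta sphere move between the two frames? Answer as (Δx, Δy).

(1.3, 2.4)

The magenta sphere started near (4.5, 4.3) and ended near (5.8, 6.7).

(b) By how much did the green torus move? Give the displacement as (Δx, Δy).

(-2.4, 2.3)

The green torus was at about (14.9, 3.2) and moved to about (12.5, 5.5).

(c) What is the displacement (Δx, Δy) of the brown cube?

(-1.0, -3.1)

The brown cube started near (10.5, 8.2) and ended near (9.5, 5.1).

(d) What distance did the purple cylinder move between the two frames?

3.2

The purple cylinder was near (7.3, 3.4) before and (10.4, 2.6) after, so it travelled √(3.1² + 0.8²) ≈ 3.2 units.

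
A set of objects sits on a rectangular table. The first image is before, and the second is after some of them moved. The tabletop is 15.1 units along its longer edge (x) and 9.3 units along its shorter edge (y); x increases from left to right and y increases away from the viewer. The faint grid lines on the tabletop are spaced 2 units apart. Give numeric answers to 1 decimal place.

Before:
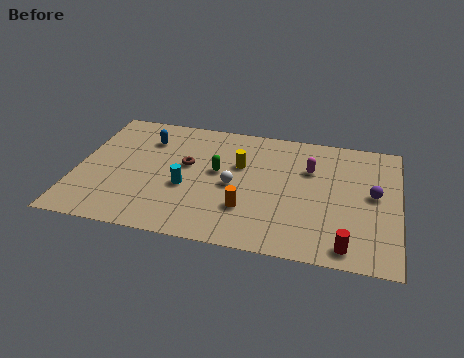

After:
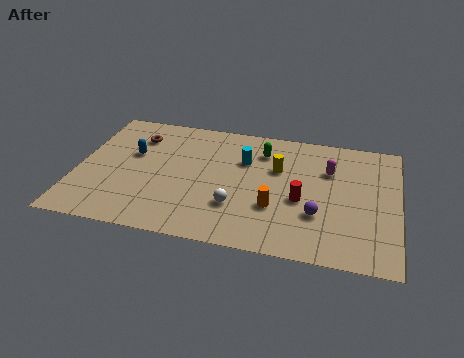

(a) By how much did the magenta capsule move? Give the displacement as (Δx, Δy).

(0.9, 0.1)

The magenta capsule started near (10.9, 6.3) and ended near (11.8, 6.4).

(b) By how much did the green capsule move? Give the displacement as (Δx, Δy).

(2.0, 2.0)

From the two frames, the green capsule sits at roughly (6.6, 5.2) before and (8.6, 7.2) after.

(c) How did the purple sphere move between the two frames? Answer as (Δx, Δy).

(-2.5, -2.0)

From the two frames, the purple sphere sits at roughly (13.9, 5.0) before and (11.4, 3.0) after.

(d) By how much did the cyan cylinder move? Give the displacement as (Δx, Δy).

(2.6, 2.6)

From the two frames, the cyan cylinder sits at roughly (5.2, 3.7) before and (7.8, 6.3) after.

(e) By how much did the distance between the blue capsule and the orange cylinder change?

+0.8

They were about 6.6 units apart before and 7.4 after — 0.8 units further apart.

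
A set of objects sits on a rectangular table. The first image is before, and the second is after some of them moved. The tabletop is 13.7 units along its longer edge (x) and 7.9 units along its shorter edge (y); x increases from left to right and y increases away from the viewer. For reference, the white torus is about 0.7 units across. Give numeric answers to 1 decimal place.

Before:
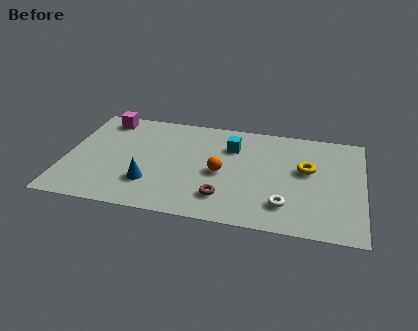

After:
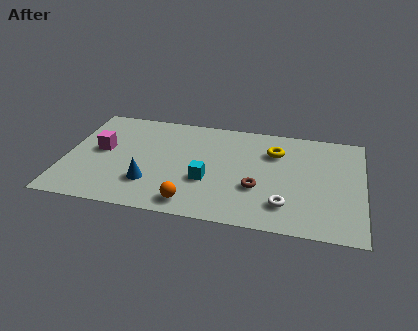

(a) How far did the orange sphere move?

2.8

The orange sphere was near (7.2, 3.6) before and (6.0, 1.1) after, so it travelled √(1.2² + 2.5²) ≈ 2.8 units.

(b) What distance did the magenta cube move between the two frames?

2.5

From (1.6, 6.8) to (1.6, 4.3), the magenta cube covered √(0.0² + 2.5²) ≈ 2.5 units.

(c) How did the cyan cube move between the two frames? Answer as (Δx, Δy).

(-1.0, -2.8)

The cyan cube started near (7.6, 5.7) and ended near (6.6, 2.9).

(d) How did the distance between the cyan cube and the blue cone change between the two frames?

-2.3

The distance was about 5.0 in the first image and 2.7 in the second, so they moved 2.3 units closer together.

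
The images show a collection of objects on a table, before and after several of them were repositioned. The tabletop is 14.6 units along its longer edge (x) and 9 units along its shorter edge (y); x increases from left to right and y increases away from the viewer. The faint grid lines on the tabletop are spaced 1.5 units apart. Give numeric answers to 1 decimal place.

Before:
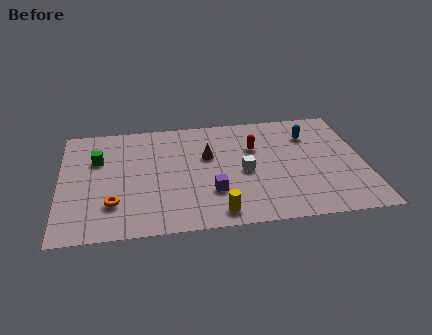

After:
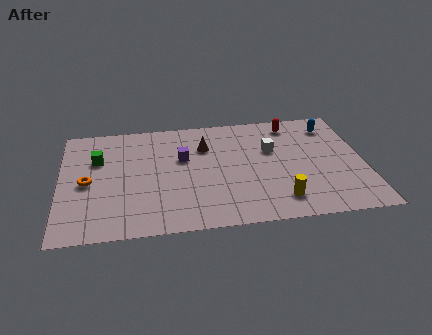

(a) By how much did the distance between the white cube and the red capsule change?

+0.3

Before: roughly 2.0 units apart; after: 2.3. That's 0.3 units further apart.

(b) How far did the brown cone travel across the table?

0.8

The brown cone moved from about (7.1, 5.6) to (7.0, 6.4), a distance of √(0.1² + 0.8²) ≈ 0.8.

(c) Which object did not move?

the green cube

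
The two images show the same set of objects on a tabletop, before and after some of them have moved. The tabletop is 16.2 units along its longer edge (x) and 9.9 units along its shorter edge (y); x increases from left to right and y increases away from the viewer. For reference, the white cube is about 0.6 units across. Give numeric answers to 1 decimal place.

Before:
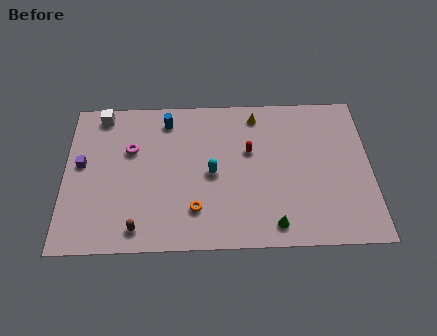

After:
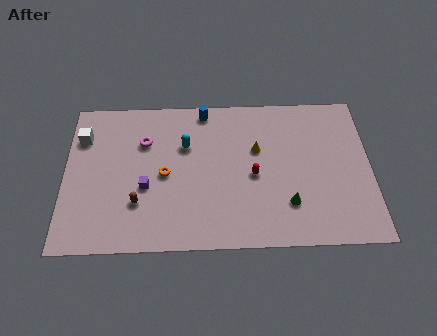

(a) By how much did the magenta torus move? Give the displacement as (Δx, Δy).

(0.7, 0.5)

The magenta torus started near (3.5, 6.4) and ended near (4.2, 6.9).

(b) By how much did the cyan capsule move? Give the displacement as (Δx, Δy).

(-1.4, 1.9)

From the two frames, the cyan capsule sits at roughly (7.8, 4.7) before and (6.4, 6.6) after.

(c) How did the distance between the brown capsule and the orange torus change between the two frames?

-0.9

Before: roughly 3.2 units apart; after: 2.3. That's 0.9 units closer together.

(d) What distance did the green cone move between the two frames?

1.5

The green cone was near (11.0, 1.3) before and (11.8, 2.6) after, so it travelled √(0.8² + 1.3²) ≈ 1.5 units.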